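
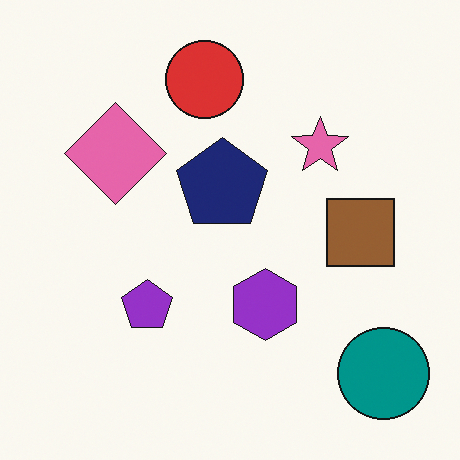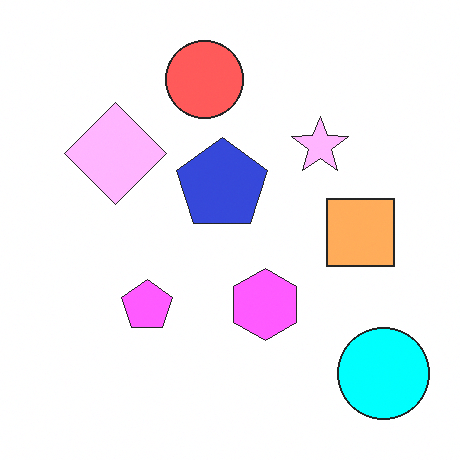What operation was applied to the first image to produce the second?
The transformation is: substantially brightened.

Every pixel — background and shapes alike — is uniformly brightened.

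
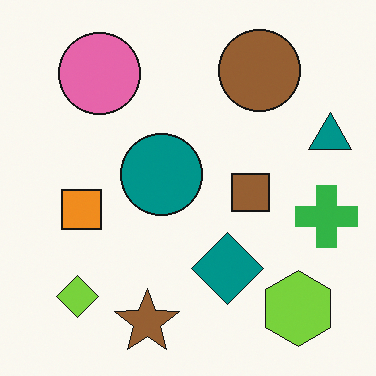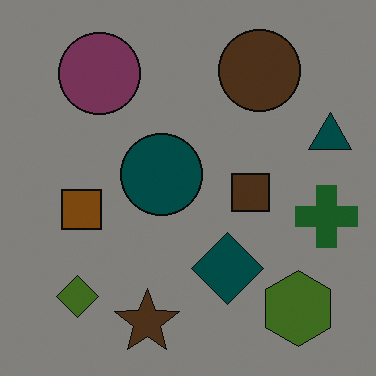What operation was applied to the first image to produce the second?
The second image is the first noticeably darkened.

Every pixel — background and shapes alike — is uniformly darkened.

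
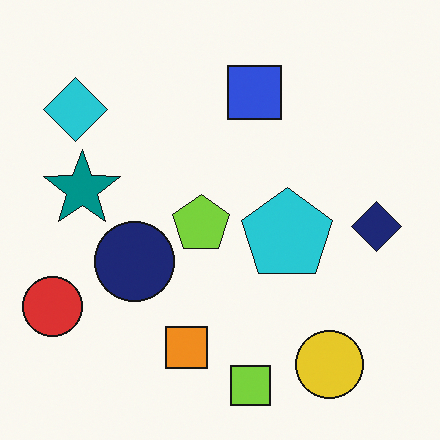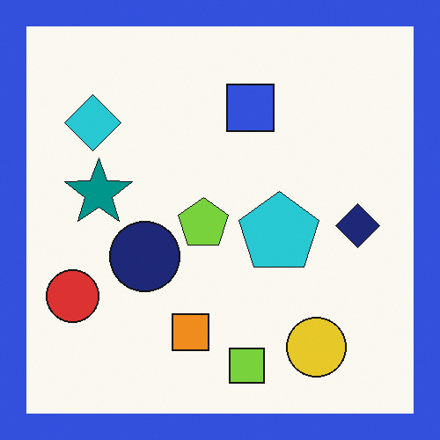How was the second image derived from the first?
The transformation is: framed with a blue border.

A solid blue frame runs around the edge of the second image, with the content slightly shrunk inside it.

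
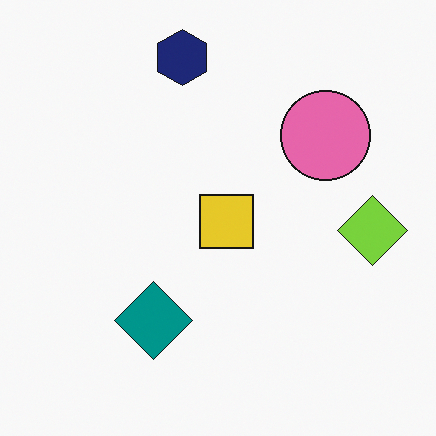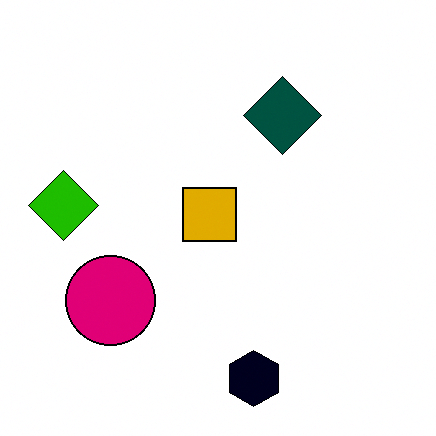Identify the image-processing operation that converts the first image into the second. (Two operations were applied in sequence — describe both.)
The second image is the first rotated 180°, then given much higher contrast.

The navy hexagon sits in the top of the first image and the bottom of the second — consistent with a whole-image 180° rotation. Tones are pushed away from mid-grey across the whole image — a global contrast change.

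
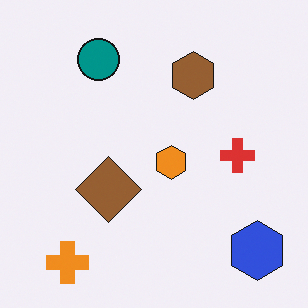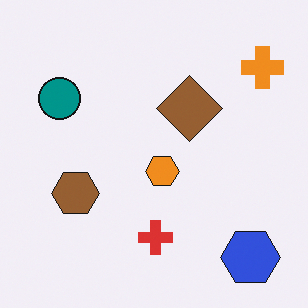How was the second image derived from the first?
It was transposed (reflected across the top-left ↔ bottom-right diagonal).

Shapes have swapped their row and column positions — what was in the top-right is now in the bottom-left — a diagonal reflection.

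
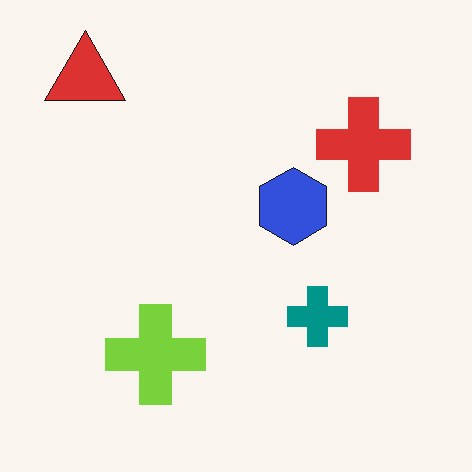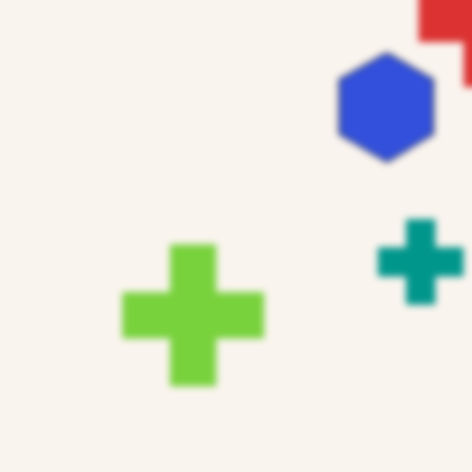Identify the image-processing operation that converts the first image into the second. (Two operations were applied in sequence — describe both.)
Cropped to a modestly smaller region and rescaled, then moderately blurred.

The visible shapes are larger and the field of view is narrower; shapes near the original edges may be partly or wholly outside the frame — a crop-and-rescale. Shape edges and outlines are uniformly softened across the whole image.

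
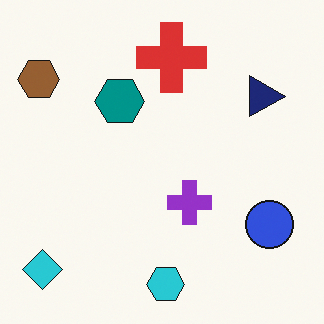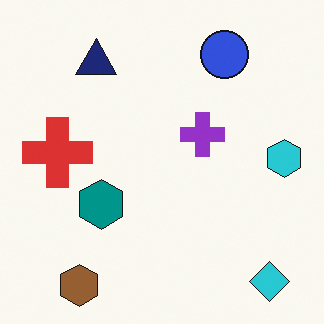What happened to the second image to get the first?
Rotated 90° clockwise.

The cyan diamond sits in the bottom-right of the second image and the bottom-left of the first — consistent with a whole-image 90° clockwise rotation.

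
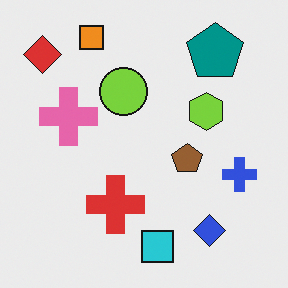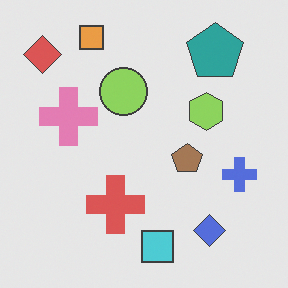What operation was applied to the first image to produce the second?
The transformation is: given slightly reduced contrast.

Tones are pushed toward mid-grey across the whole image — a global contrast change.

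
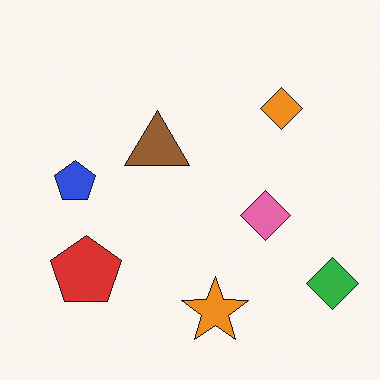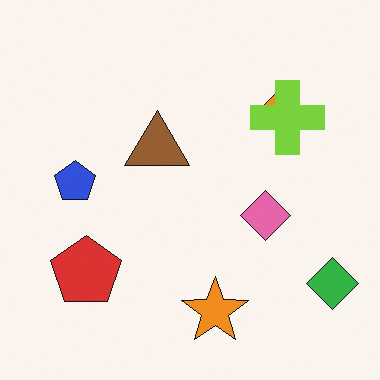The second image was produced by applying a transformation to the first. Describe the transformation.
Overlaid with an additional lime cross.

A lime cross appears in the second image that is absent from the first.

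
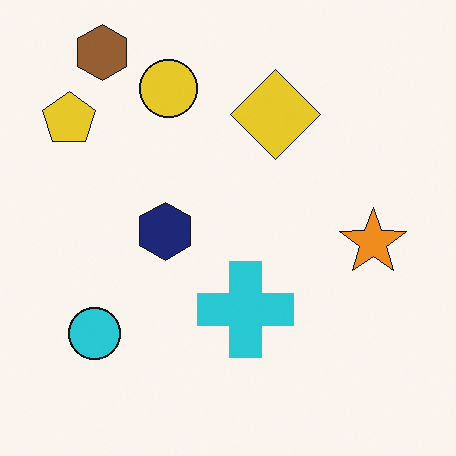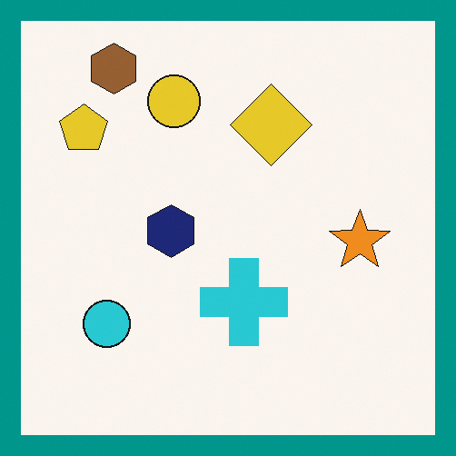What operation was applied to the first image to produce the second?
It was framed with a teal border.

A solid teal frame runs around the edge of the second image, with the content slightly shrunk inside it.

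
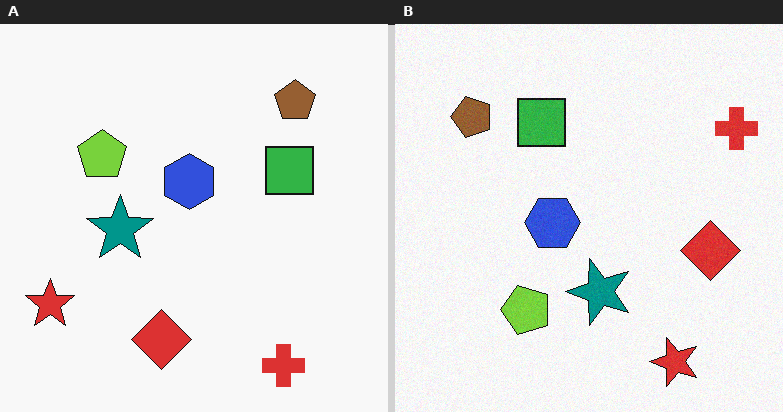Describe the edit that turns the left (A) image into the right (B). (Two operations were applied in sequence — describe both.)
The transformation is: rotated 90° counter-clockwise, then degraded with light additive noise.

The red cross sits in the bottom-right of the left (A) image and the top-right of the right (B) — consistent with a whole-image 90° counter-clockwise rotation. Random speckle covers the whole image, including the flat background.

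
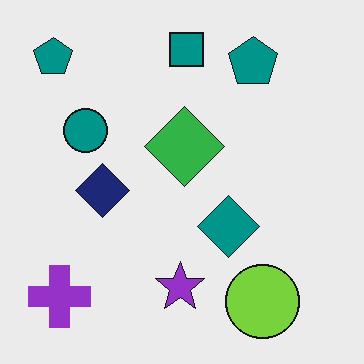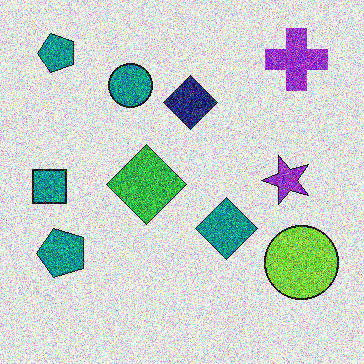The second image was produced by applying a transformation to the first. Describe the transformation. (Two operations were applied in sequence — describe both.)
The transformation is: degraded with a thick layer of grain, then transposed (reflected across the top-left ↔ bottom-right diagonal).

Random speckle covers the whole image, including the flat background. Shapes have swapped their row and column positions — what was in the top-right is now in the bottom-left — a diagonal reflection.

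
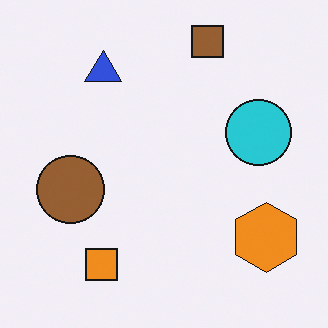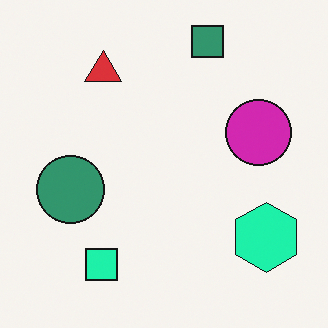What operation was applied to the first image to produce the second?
The image was hue-shifted by a moderate amount.

Every shape's color has rotated by the same amount around the hue wheel — a uniform hue shift.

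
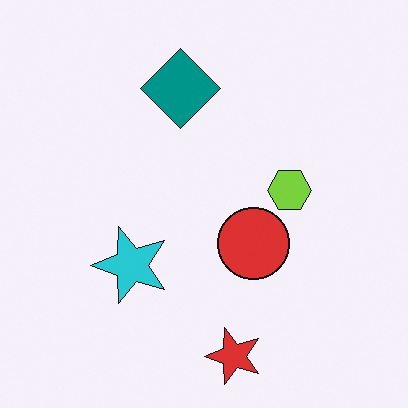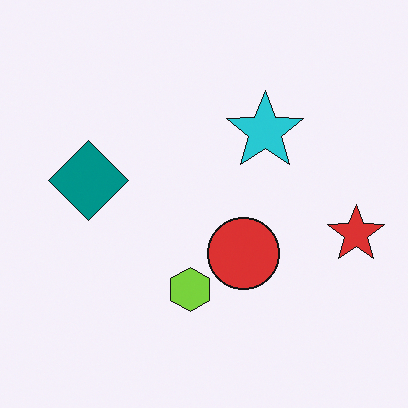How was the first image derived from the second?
Transposed (reflected across the top-left ↔ bottom-right diagonal).

Shapes have swapped their row and column positions — what was in the top-right is now in the bottom-left — a diagonal reflection.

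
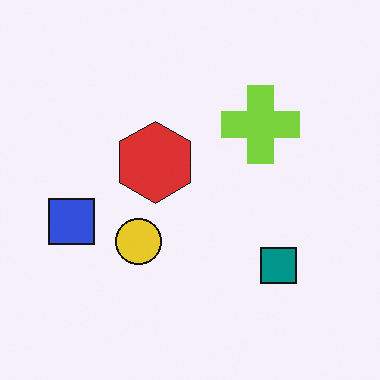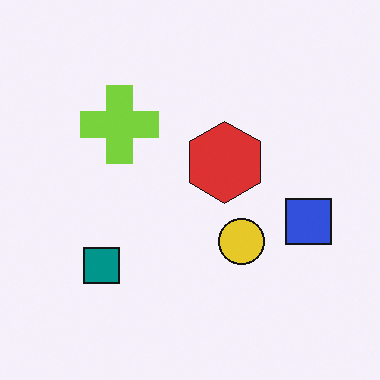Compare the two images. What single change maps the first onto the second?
The second image is the first flipped horizontally (left ↔ right).

The blue square is in the left of the first image and the right of the second — shapes on opposite sides of the vertical midline have swapped in a mirror flip.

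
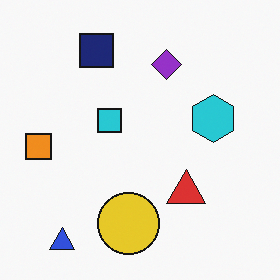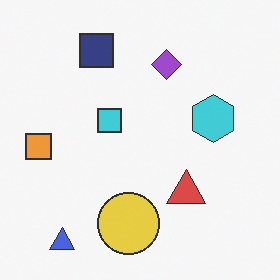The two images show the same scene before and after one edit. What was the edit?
The image was given slightly reduced contrast.

Tones are pushed toward mid-grey across the whole image — a global contrast change.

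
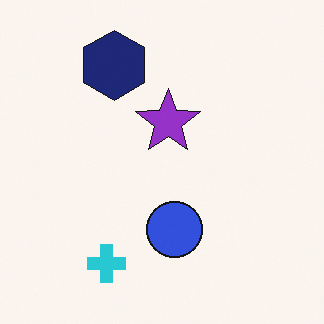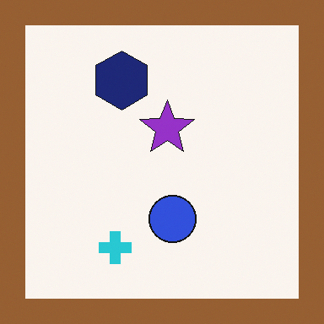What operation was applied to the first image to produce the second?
Framed with a brown border.

A solid brown frame runs around the edge of the second image, with the content slightly shrunk inside it.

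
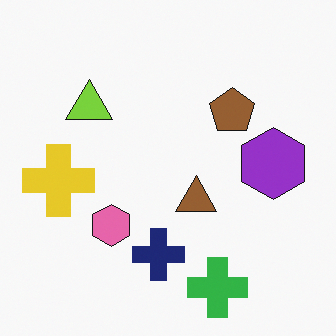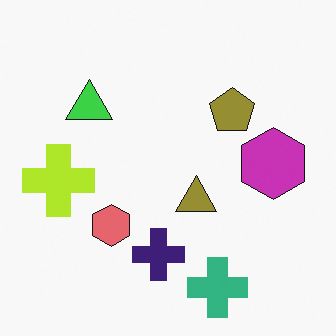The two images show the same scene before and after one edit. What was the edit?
This is the original image hue-shifted slightly.

Every shape's color has rotated by the same amount around the hue wheel — a uniform hue shift.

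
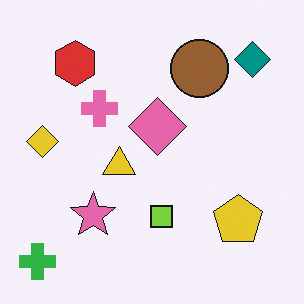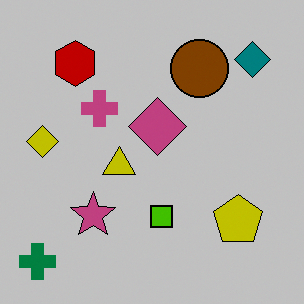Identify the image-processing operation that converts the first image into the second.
The transformation is: aggressively posterized.

Each flat color has snapped to a coarser quantized level — most visibly, the near-white background has dropped to a flat grey.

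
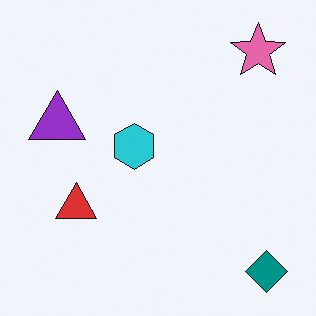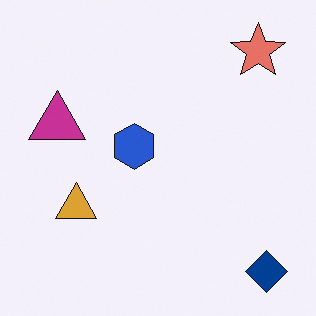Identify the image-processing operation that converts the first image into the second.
Hue-shifted by a small amount.

Every shape's color has rotated by the same amount around the hue wheel — a uniform hue shift.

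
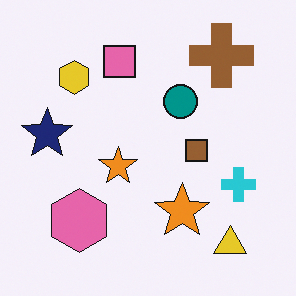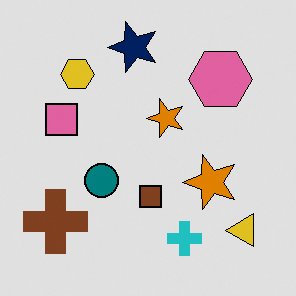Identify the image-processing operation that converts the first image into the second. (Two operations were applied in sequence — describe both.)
This is the original image transposed (reflected across the top-left ↔ bottom-right diagonal), then moderately posterized.

Shapes have swapped their row and column positions — what was in the top-right is now in the bottom-left — a diagonal reflection. Each flat color has snapped to a coarser quantized level — most visibly, the near-white background has dropped to a flat grey.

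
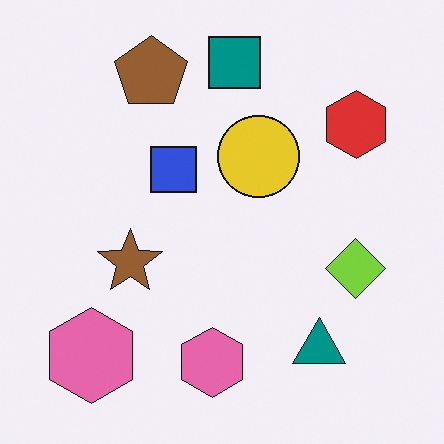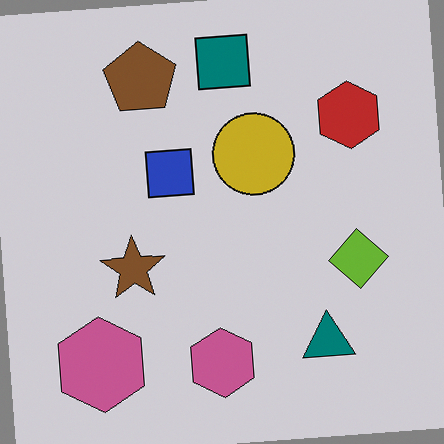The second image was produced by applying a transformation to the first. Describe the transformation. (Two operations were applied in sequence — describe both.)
The transformation is: slightly darkened, then rotated counter-clockwise by a small amount.

Every pixel — background and shapes alike — is uniformly darkened. Every shape is tilted by the same angle and the image corners show triangular fill wedges — a whole-image rotation by a non-right angle.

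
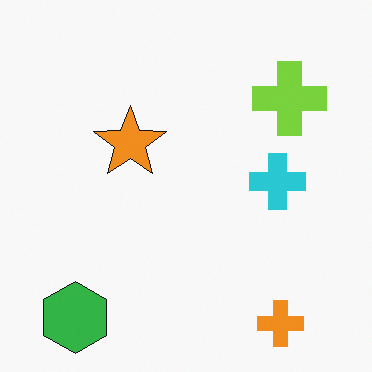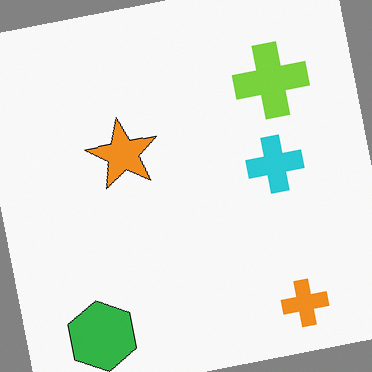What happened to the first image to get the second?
It was rotated counter-clockwise by a few degrees.

Every shape is tilted by the same angle and the image corners show triangular fill wedges — a whole-image rotation by a non-right angle.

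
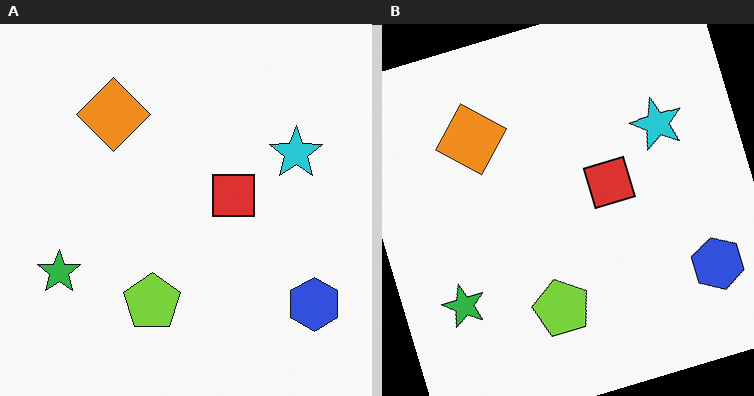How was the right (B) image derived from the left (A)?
This is the original image rotated counter-clockwise by a clearly visible amount.

Every shape is tilted by the same angle and the image corners show triangular fill wedges — a whole-image rotation by a non-right angle.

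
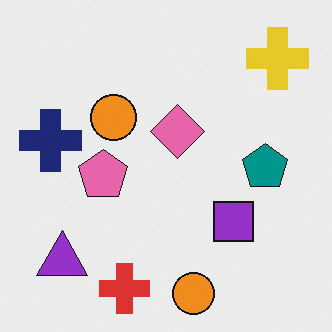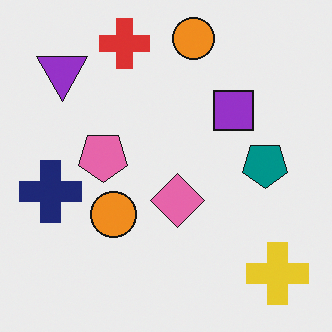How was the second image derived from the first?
The image was flipped vertically (top ↔ bottom).

The red cross is in the bottom of the first image and the top of the second — shapes on opposite sides of the horizontal midline have swapped in a mirror flip.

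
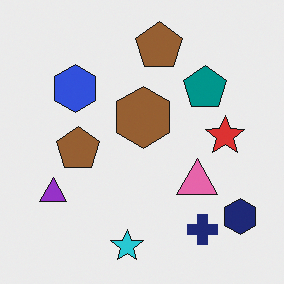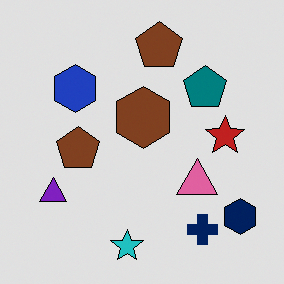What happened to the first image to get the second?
It was moderately posterized.

Each flat color has snapped to a coarser quantized level — most visibly, the near-white background has dropped to a flat grey.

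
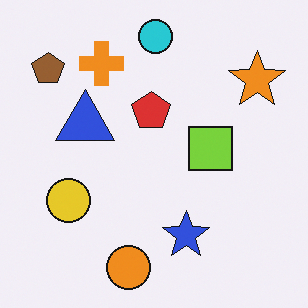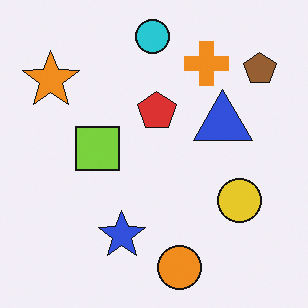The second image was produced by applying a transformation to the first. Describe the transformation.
This is the original image flipped horizontally (left ↔ right).

The brown pentagon is in the top-left of the first image and the top-right of the second — shapes on opposite sides of the vertical midline have swapped in a mirror flip.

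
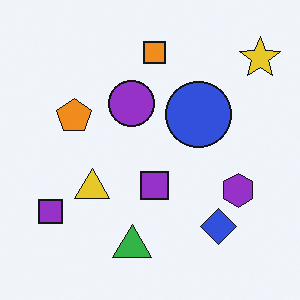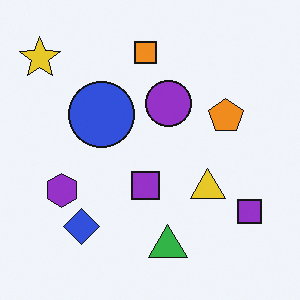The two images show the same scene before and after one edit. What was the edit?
This is the original image flipped horizontally (left ↔ right).

The yellow star is in the top-right of the first image and the top-left of the second — shapes on opposite sides of the vertical midline have swapped in a mirror flip.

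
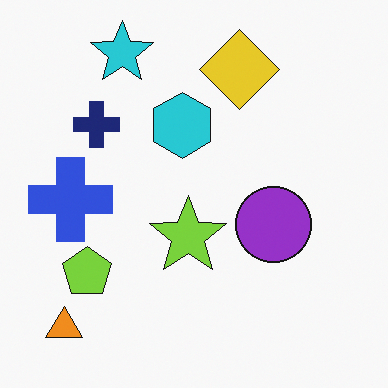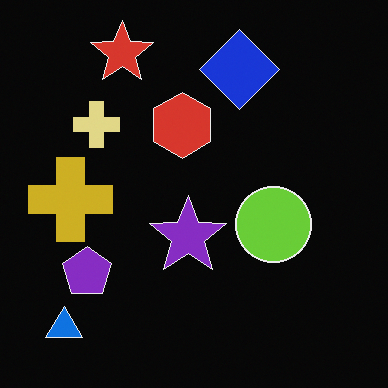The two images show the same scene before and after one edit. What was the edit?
The image was color-inverted (negative).

The light background has become dark and every shape's color is its complement — a photographic negative.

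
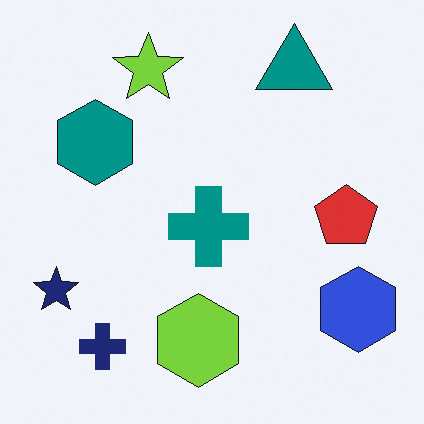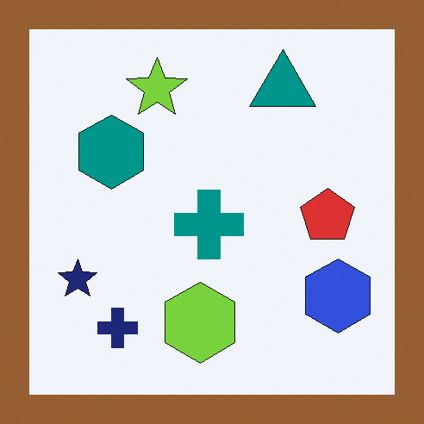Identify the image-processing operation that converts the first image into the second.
The transformation is: framed with a brown border.

A solid brown frame runs around the edge of the second image, with the content slightly shrunk inside it.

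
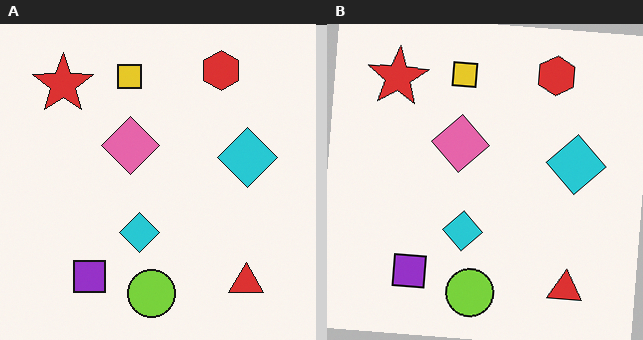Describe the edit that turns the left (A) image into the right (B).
This is the original image rotated clockwise by a few degrees.

Every shape is tilted by the same angle and the image corners show triangular fill wedges — a whole-image rotation by a non-right angle.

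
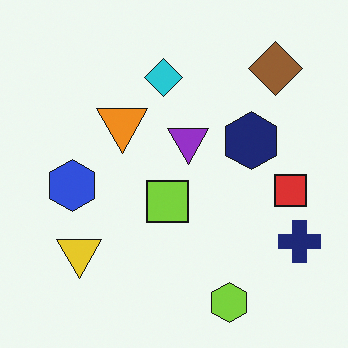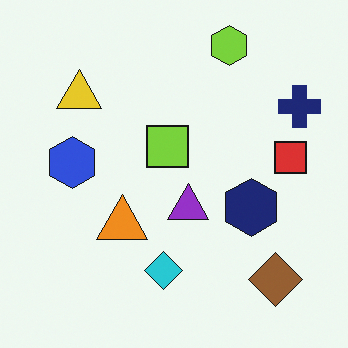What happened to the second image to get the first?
The first image is the second flipped vertically (top ↔ bottom).

The lime hexagon is in the top of the second image and the bottom of the first — shapes on opposite sides of the horizontal midline have swapped in a mirror flip.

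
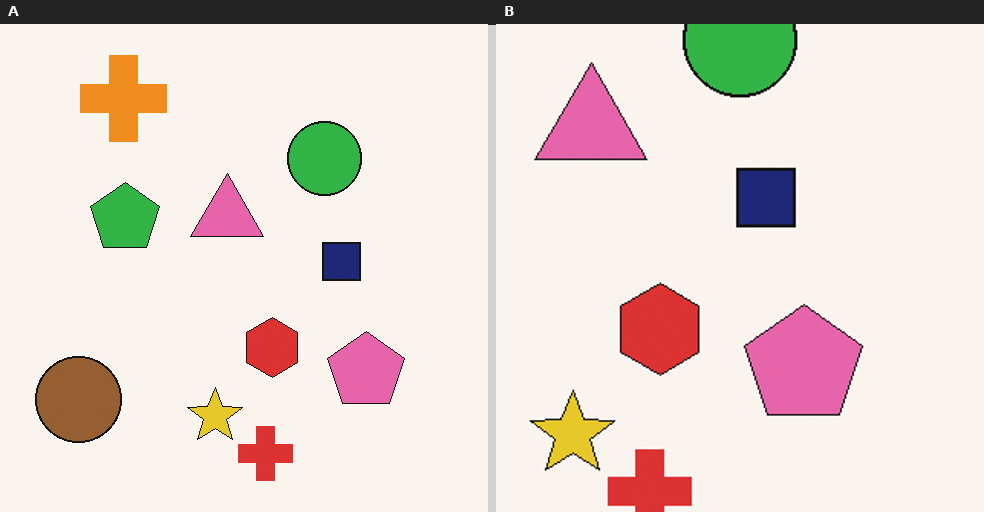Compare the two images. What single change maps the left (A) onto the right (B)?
Cropped to a modestly smaller region and rescaled.

The visible shapes are larger and the field of view is narrower; shapes near the original edges may be partly or wholly outside the frame — a crop-and-rescale.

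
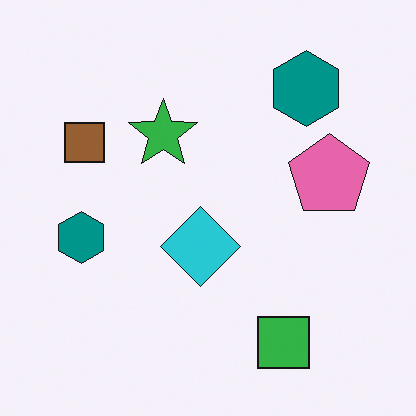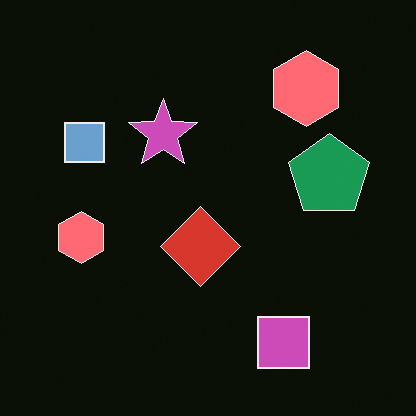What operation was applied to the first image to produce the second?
The image was color-inverted (negative).

The light background has become dark and every shape's color is its complement — a photographic negative.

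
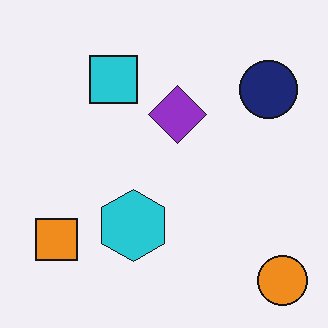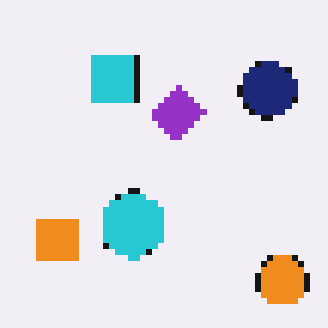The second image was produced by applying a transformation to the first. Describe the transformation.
It was moderately pixelated.

Shapes are reduced to large square blocks; fine edges and outlines are lost — a downscale-then-upscale (mosaic) effect.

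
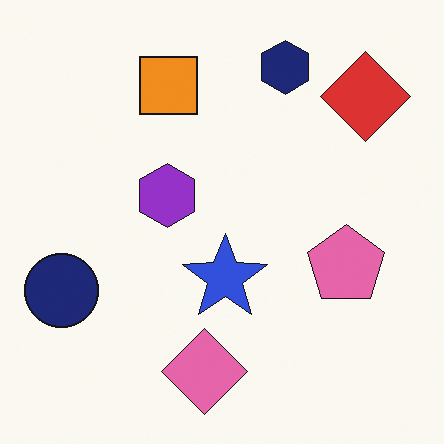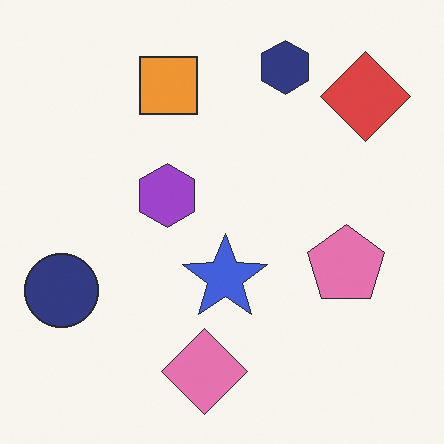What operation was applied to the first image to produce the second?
This is the original image given slightly reduced contrast.

Tones are pushed toward mid-grey across the whole image — a global contrast change.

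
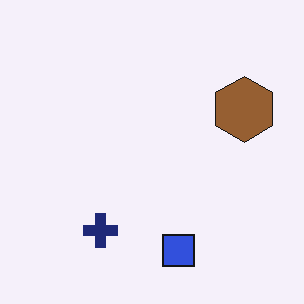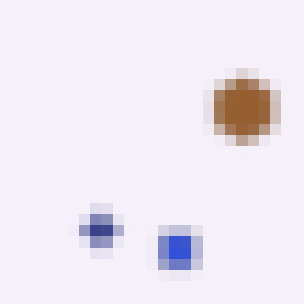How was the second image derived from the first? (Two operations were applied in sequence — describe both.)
The transformation is: heavily blurred, then coarsely pixelated.

Shape edges and outlines are uniformly softened across the whole image. Shapes are reduced to large square blocks; fine edges and outlines are lost — a downscale-then-upscale (mosaic) effect.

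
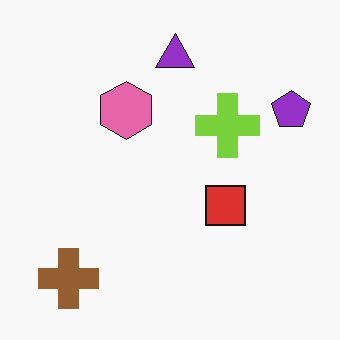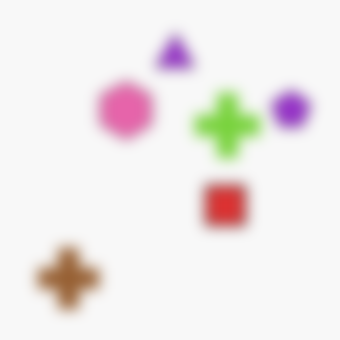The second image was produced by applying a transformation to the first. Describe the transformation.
Strongly gaussian-blurred.

Shape edges and outlines are uniformly softened across the whole image.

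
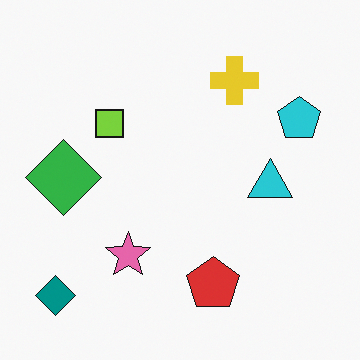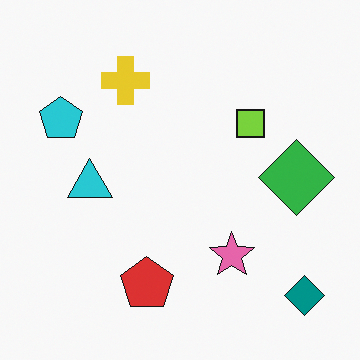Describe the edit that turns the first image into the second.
The image was flipped horizontally (left ↔ right).

The teal diamond is in the bottom-left of the first image and the bottom-right of the second — shapes on opposite sides of the vertical midline have swapped in a mirror flip.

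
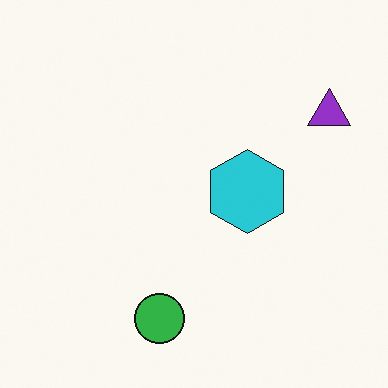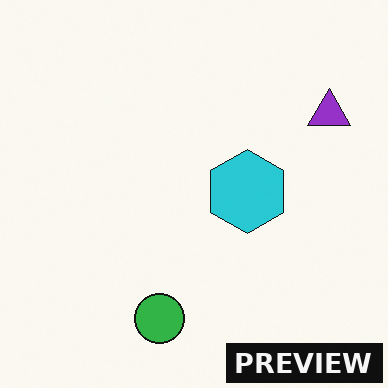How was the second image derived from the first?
It was watermarked with the text "PREVIEW" in the lower-right corner.

A dark label reading "PREVIEW" appears in the lower-right corner.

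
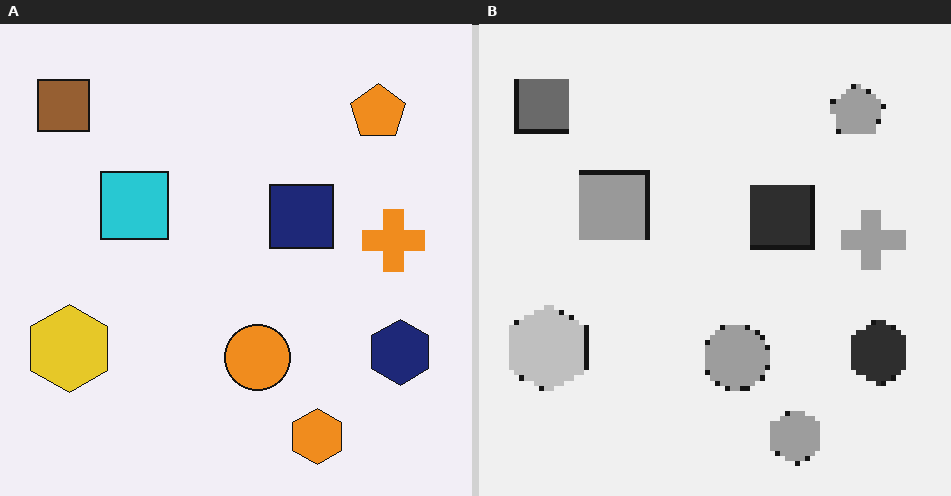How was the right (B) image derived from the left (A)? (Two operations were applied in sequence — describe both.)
The image was mildly pixelated, then converted to grayscale.

Shapes are reduced to large square blocks; fine edges and outlines are lost — a downscale-then-upscale (mosaic) effect. All color is removed — every shape is now a shade of grey.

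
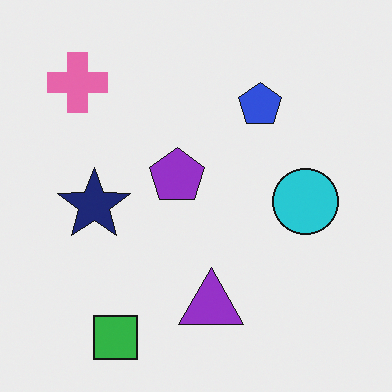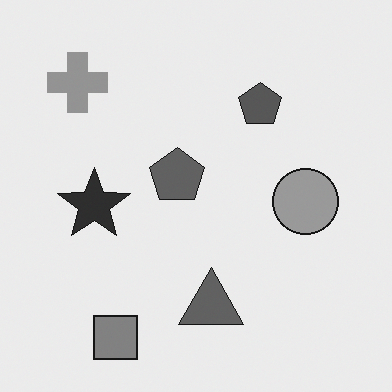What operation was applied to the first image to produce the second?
The transformation is: converted to grayscale.

All color is removed — every shape is now a shade of grey.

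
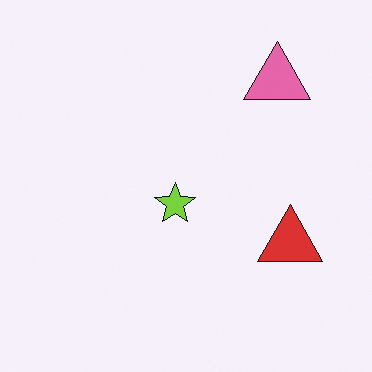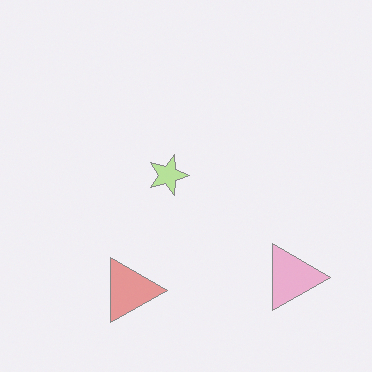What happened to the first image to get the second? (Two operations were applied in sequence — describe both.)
The second image is the first rotated 90° clockwise, then washed out (contrast reduced).

The pink triangle sits in the top-right of the first image and the bottom-right of the second — consistent with a whole-image 90° clockwise rotation. Tones are pushed toward mid-grey across the whole image — a global contrast change.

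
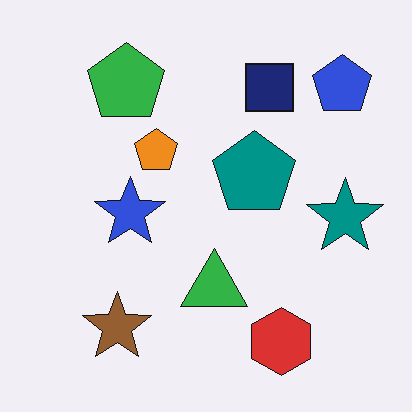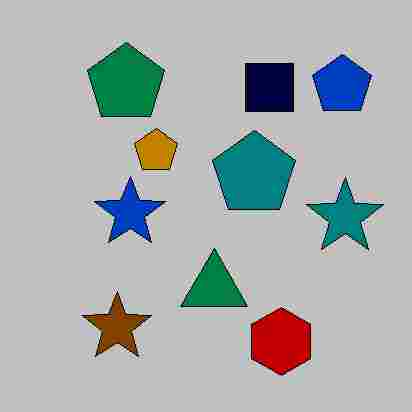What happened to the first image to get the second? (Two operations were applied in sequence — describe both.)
The second image is the first heavily posterized to just a handful of flat colors, then degraded with heavy JPEG compression.

Each flat color has snapped to a coarser quantized level — most visibly, the near-white background has dropped to a flat grey. Blocky 8×8 compression artifacts appear around shape edges and the flat background shows ringing — characteristic JPEG degradation.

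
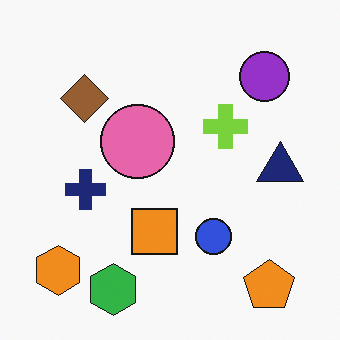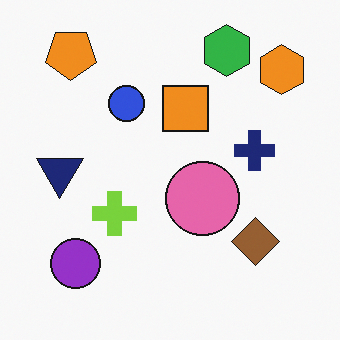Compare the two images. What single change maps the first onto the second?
It was rotated 180°.

The orange pentagon sits in the bottom-right of the first image and the top-left of the second — consistent with a whole-image 180° rotation.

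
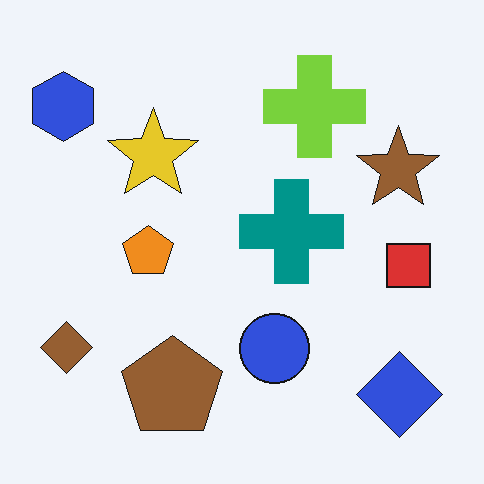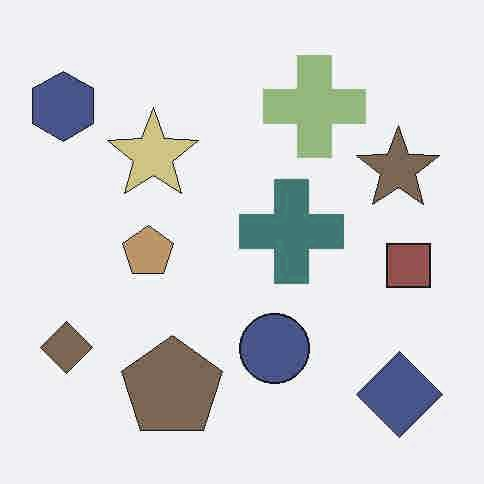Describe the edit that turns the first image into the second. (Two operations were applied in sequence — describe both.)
The transformation is: heavily JPEG-compressed with obvious blocking artifacts, then heavily desaturated.

Blocky 8×8 compression artifacts appear around shape edges and the flat background shows ringing — characteristic JPEG degradation. All colors are more muted and greyish — a global saturation change.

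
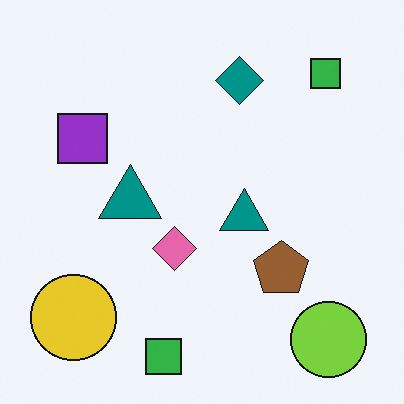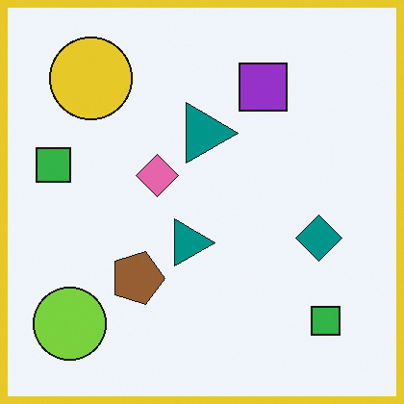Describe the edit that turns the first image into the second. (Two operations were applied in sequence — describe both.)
The image was rotated 90° clockwise, then framed with a yellow border.

The lime circle sits in the bottom-right of the first image and the bottom-left of the second — consistent with a whole-image 90° clockwise rotation. A solid yellow frame runs around the edge of the second image, with the content slightly shrunk inside it.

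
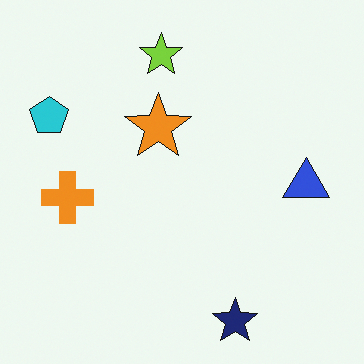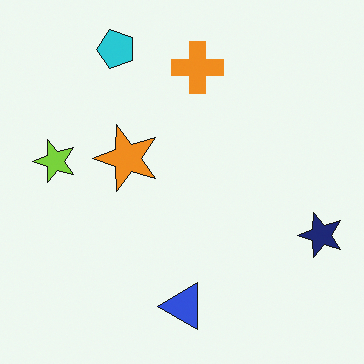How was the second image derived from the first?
It was transposed (reflected across the top-left ↔ bottom-right diagonal).

Shapes have swapped their row and column positions — what was in the top-right is now in the bottom-left — a diagonal reflection.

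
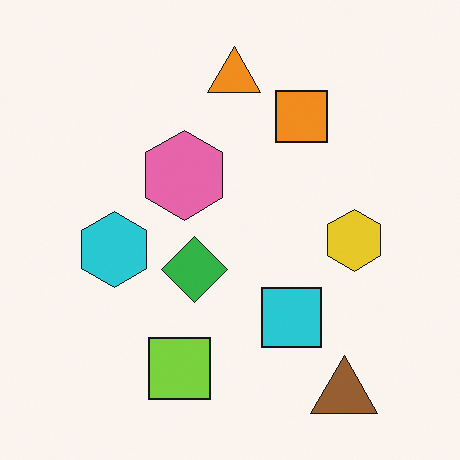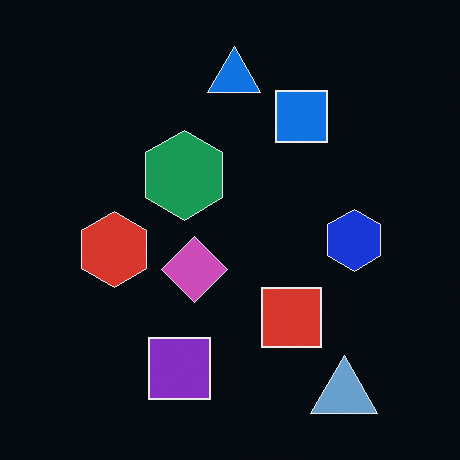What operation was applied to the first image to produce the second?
The second image is the first color-inverted (negative).

The light background has become dark and every shape's color is its complement — a photographic negative.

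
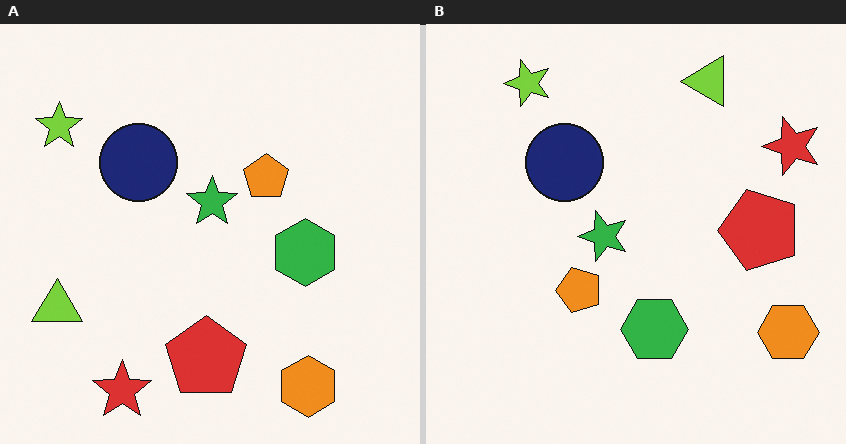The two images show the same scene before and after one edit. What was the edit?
Transposed (reflected across the top-left ↔ bottom-right diagonal).

Shapes have swapped their row and column positions — what was in the top-right is now in the bottom-left — a diagonal reflection.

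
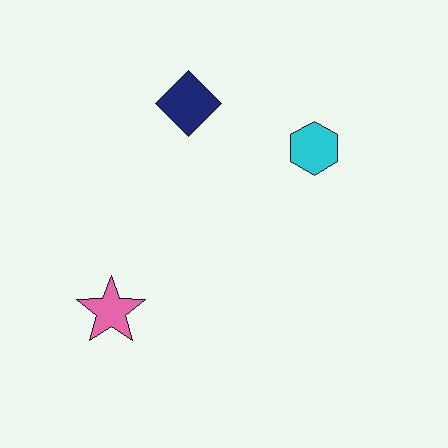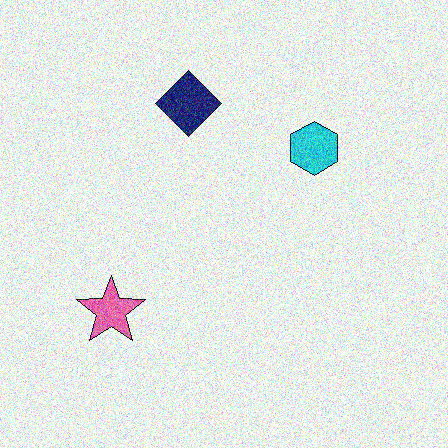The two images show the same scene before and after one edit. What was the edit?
This is the original image degraded with heavy additive noise.

Random speckle covers the whole image, including the flat background.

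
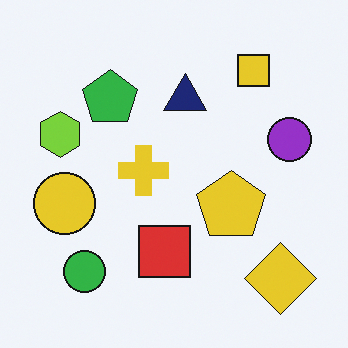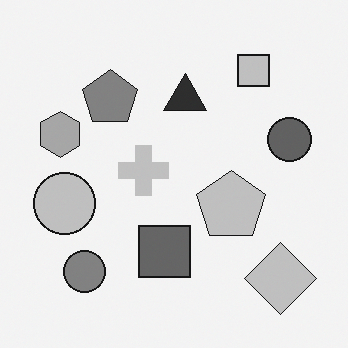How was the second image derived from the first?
Converted to grayscale.

All color is removed — every shape is now a shade of grey.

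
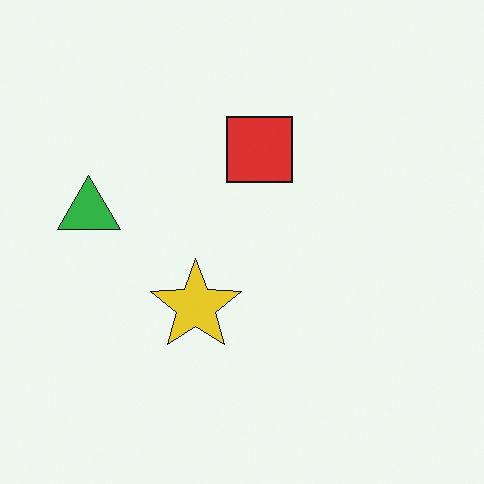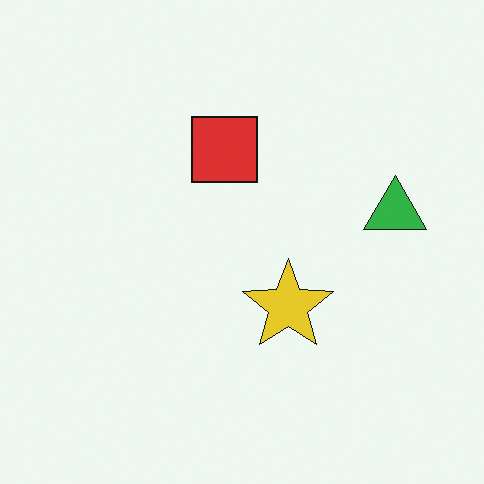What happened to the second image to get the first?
This is the original image flipped horizontally (left ↔ right).

The green triangle is in the right of the second image and the left of the first — shapes on opposite sides of the vertical midline have swapped in a mirror flip.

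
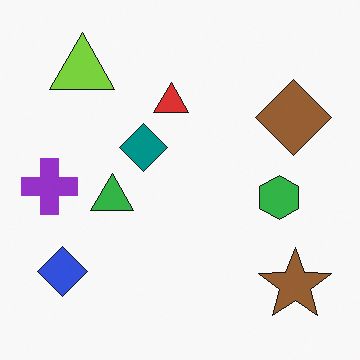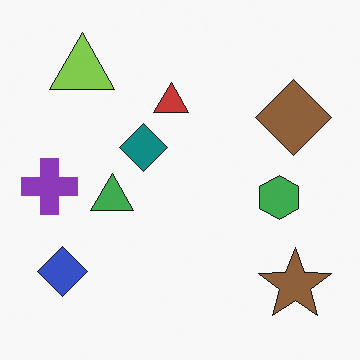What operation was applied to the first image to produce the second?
The image was slightly desaturated.

All colors are more muted and greyish — a global saturation change.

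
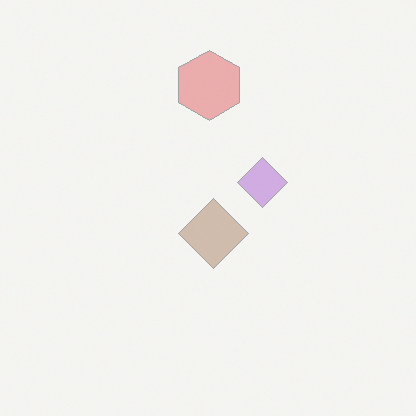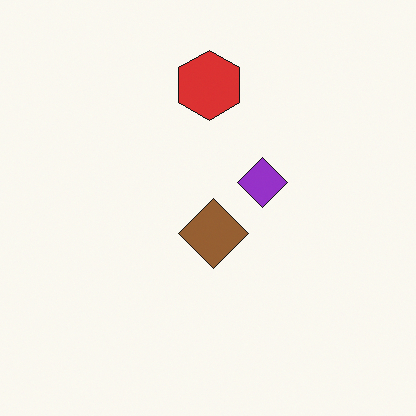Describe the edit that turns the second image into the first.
The image was washed out (contrast reduced).

Tones are pushed toward mid-grey across the whole image — a global contrast change.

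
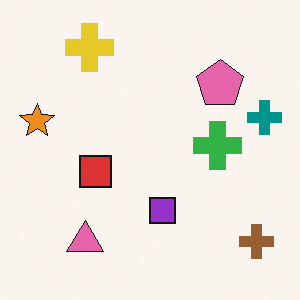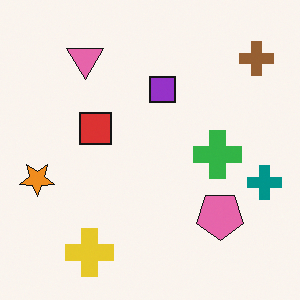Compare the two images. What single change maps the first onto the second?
The transformation is: flipped vertically (top ↔ bottom).

The yellow cross is in the top-left of the first image and the bottom-left of the second — shapes on opposite sides of the horizontal midline have swapped in a mirror flip.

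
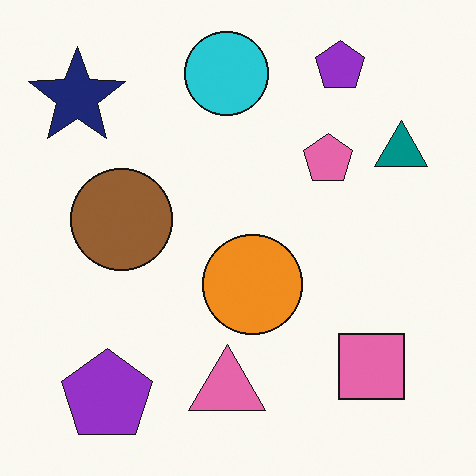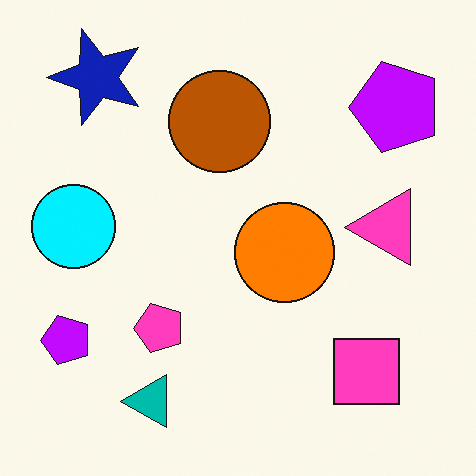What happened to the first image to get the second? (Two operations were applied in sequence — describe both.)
The transformation is: made much more vivid (saturation change), then transposed (reflected across the top-left ↔ bottom-right diagonal).

All colors are more vivid — a global saturation change. Shapes have swapped their row and column positions — what was in the top-right is now in the bottom-left — a diagonal reflection.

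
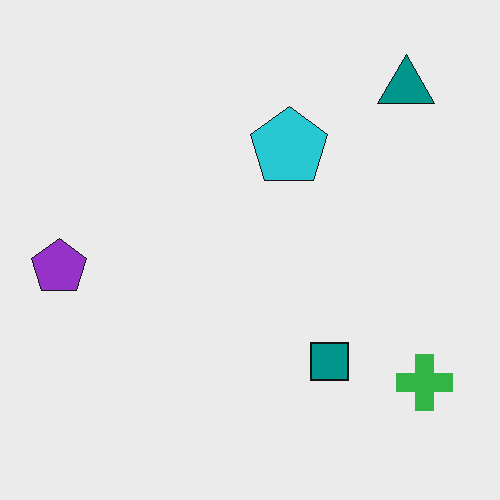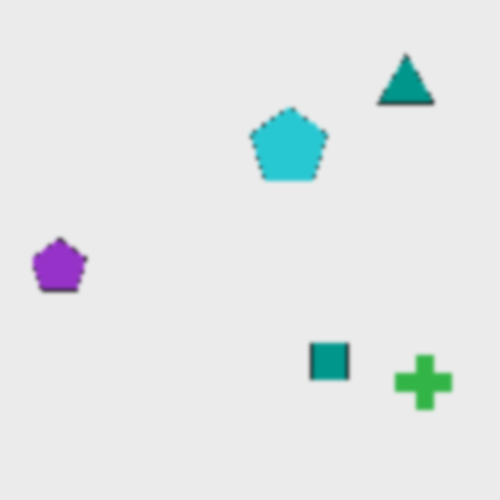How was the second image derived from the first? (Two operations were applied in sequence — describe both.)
Lightly pixelated (a mild mosaic effect), then lightly blurred.

Shapes are reduced to large square blocks; fine edges and outlines are lost — a downscale-then-upscale (mosaic) effect. Shape edges and outlines are uniformly softened across the whole image.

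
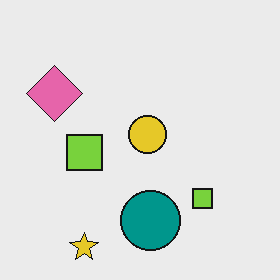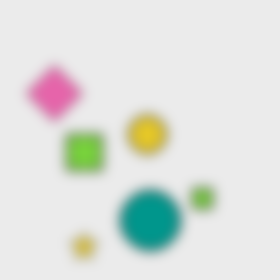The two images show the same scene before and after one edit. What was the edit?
The transformation is: heavily blurred.

Shape edges and outlines are uniformly softened across the whole image.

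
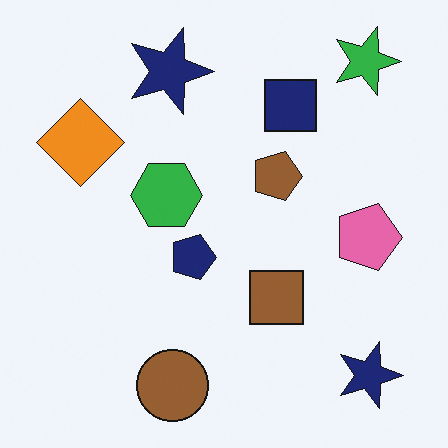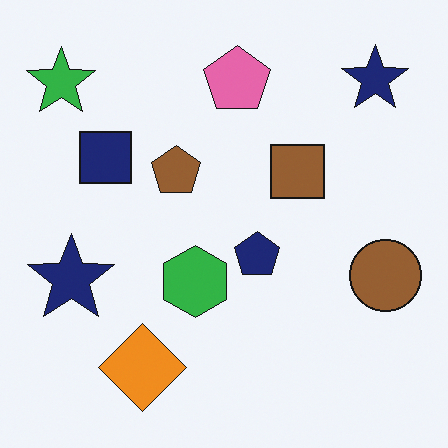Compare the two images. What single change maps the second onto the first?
The transformation is: rotated 90° clockwise.

The green star sits in the top-left of the second image and the top-right of the first — consistent with a whole-image 90° clockwise rotation.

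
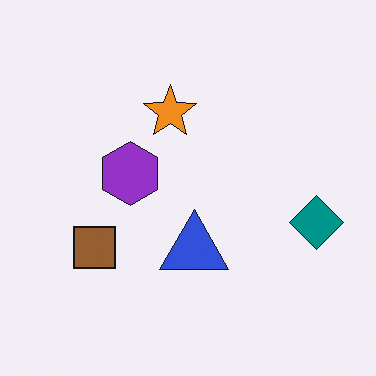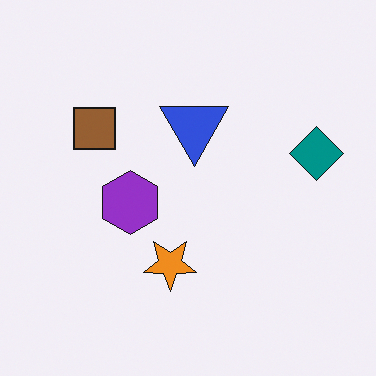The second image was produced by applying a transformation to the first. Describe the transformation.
This is the original image flipped vertically (top ↔ bottom).

The orange star is in the top of the first image and the bottom of the second — shapes on opposite sides of the horizontal midline have swapped in a mirror flip.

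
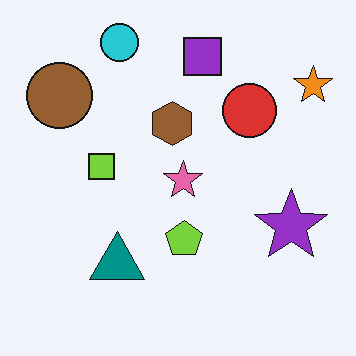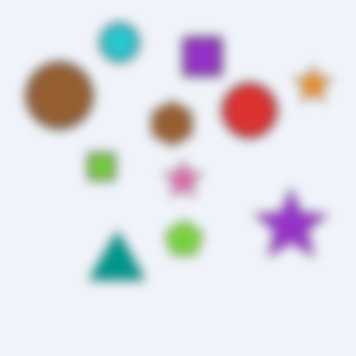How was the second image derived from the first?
The transformation is: heavily blurred.

Shape edges and outlines are uniformly softened across the whole image.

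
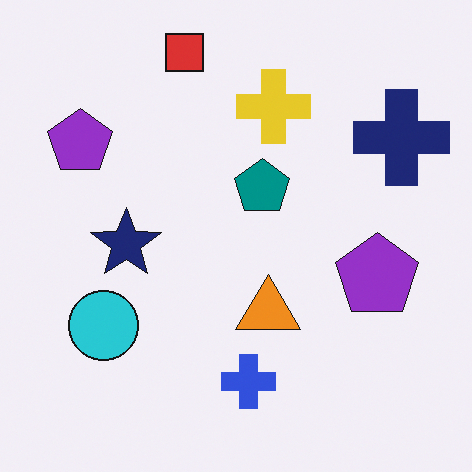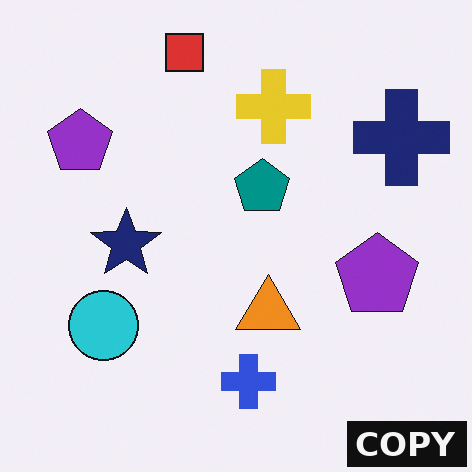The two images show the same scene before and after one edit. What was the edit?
Watermarked with the text "COPY" in the lower-right corner.

A dark label reading "COPY" appears in the lower-right corner.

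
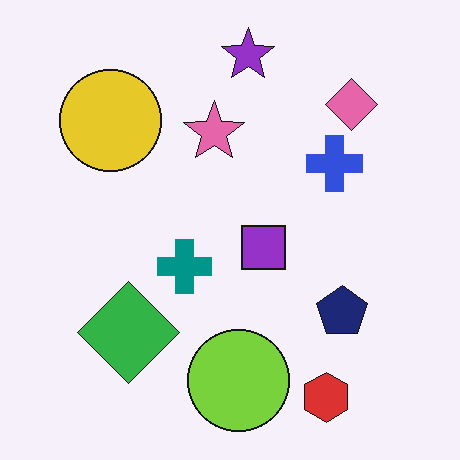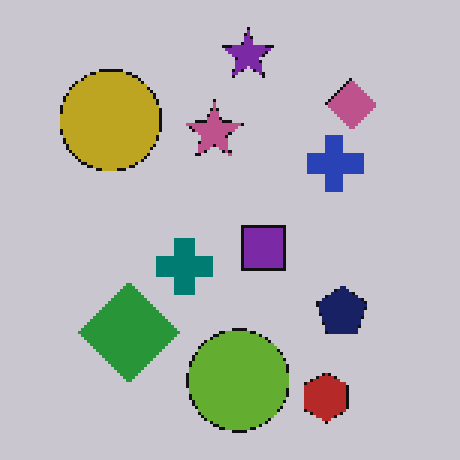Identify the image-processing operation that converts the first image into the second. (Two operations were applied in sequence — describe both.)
The transformation is: darkened a little, then mildly pixelated.

Every pixel — background and shapes alike — is uniformly darkened. Shapes are reduced to large square blocks; fine edges and outlines are lost — a downscale-then-upscale (mosaic) effect.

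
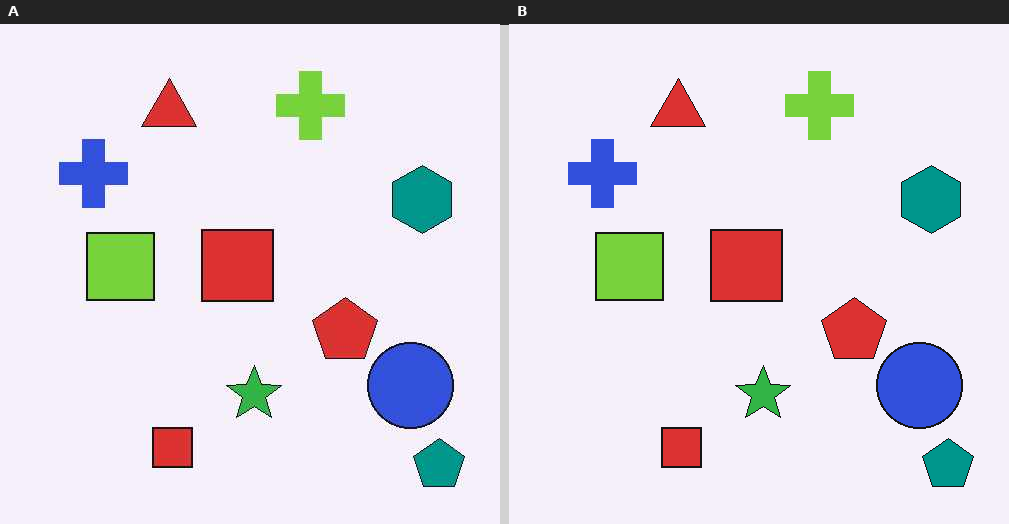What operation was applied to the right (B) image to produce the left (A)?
Given moderate JPEG compression.

Blocky 8×8 compression artifacts appear around shape edges and the flat background shows ringing — characteristic JPEG degradation.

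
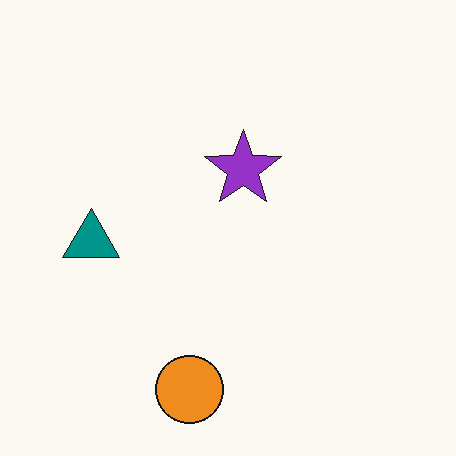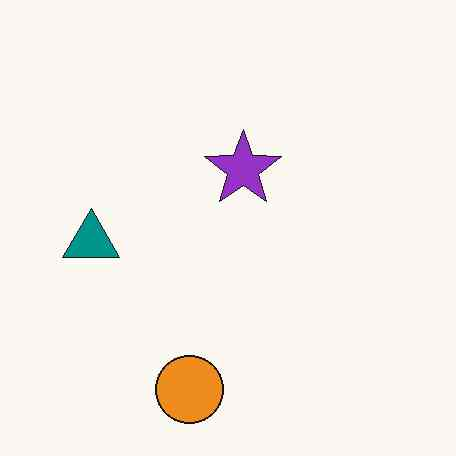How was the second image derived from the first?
Given moderate JPEG compression.

Blocky 8×8 compression artifacts appear around shape edges and the flat background shows ringing — characteristic JPEG degradation.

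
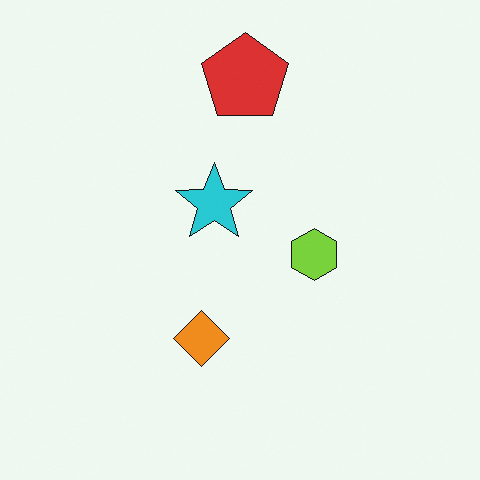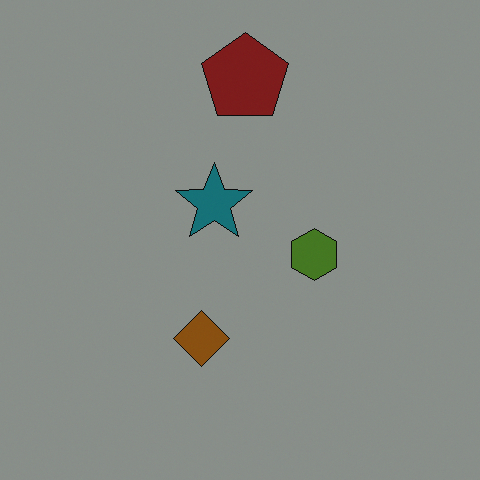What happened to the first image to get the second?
The second image is the first noticeably darkened.

Every pixel — background and shapes alike — is uniformly darkened.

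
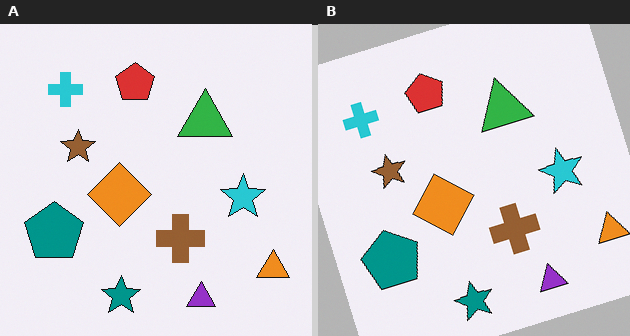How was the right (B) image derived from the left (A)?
It was rotated counter-clockwise by a clearly visible amount.

Every shape is tilted by the same angle and the image corners show triangular fill wedges — a whole-image rotation by a non-right angle.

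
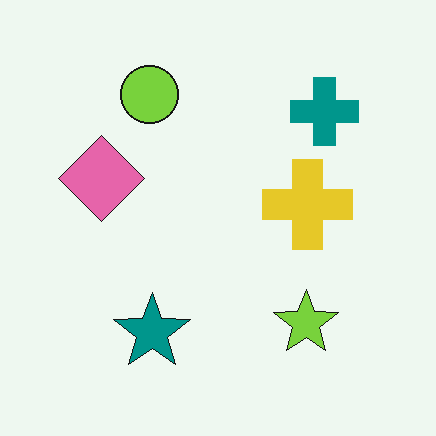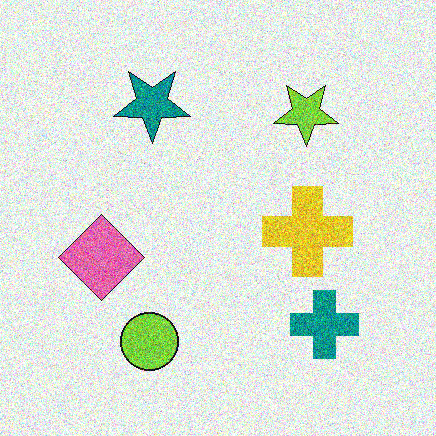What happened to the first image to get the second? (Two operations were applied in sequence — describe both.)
The second image is the first degraded with heavy additive noise, then flipped vertically (top ↔ bottom).

Random speckle covers the whole image, including the flat background. The lime circle is in the top of the first image and the bottom of the second — shapes on opposite sides of the horizontal midline have swapped in a mirror flip.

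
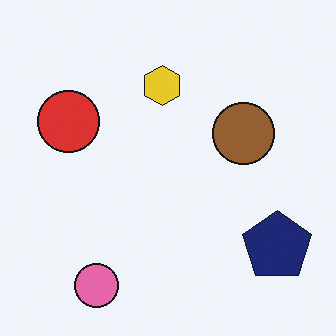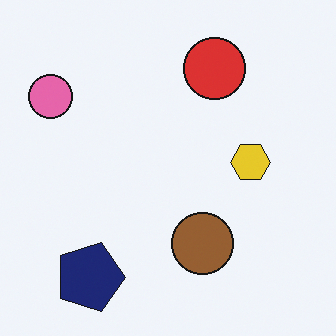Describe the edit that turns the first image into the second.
Rotated 90° clockwise.

The pink circle sits in the bottom-left of the first image and the top-left of the second — consistent with a whole-image 90° clockwise rotation.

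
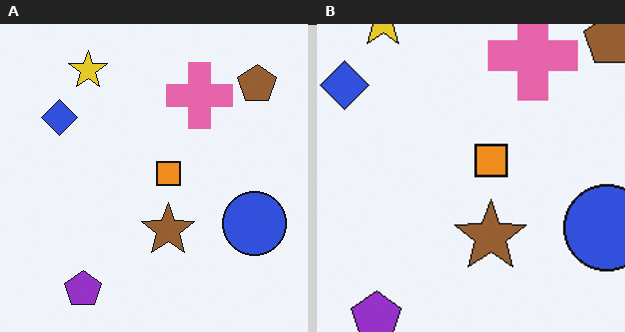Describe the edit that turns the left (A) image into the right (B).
The image was cropped slightly and scaled back up.

The visible shapes are larger and the field of view is narrower; shapes near the original edges may be partly or wholly outside the frame — a crop-and-rescale.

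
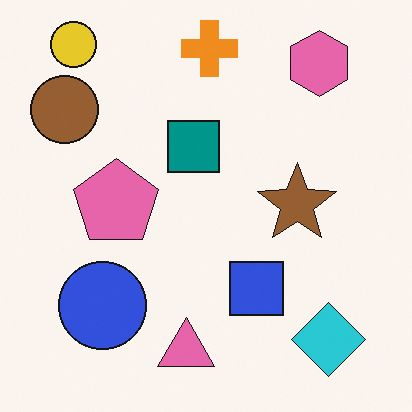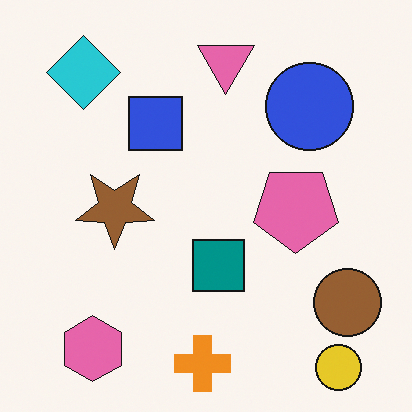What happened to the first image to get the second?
This is the original image rotated 180°.

The yellow circle sits in the top-left of the first image and the bottom-right of the second — consistent with a whole-image 180° rotation.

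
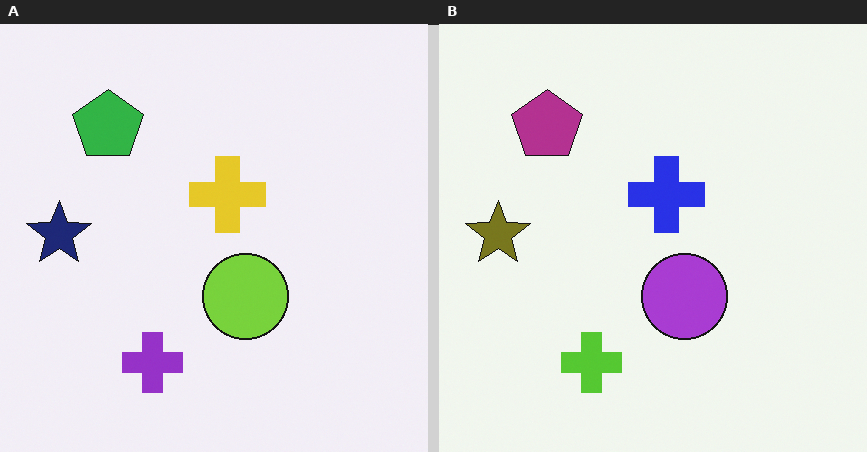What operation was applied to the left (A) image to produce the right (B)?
Hue-shifted by a large amount.

Every shape's color has rotated by the same amount around the hue wheel — a uniform hue shift.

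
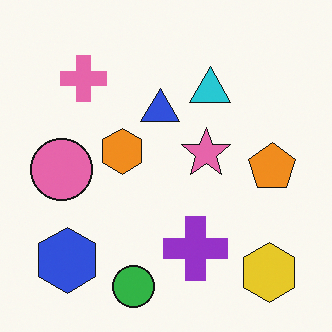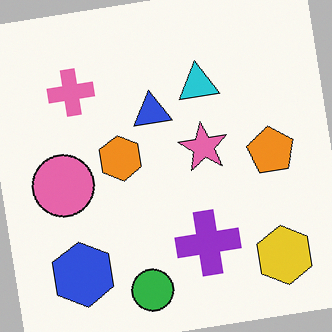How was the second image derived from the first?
It was rotated counter-clockwise by a small amount.

Every shape is tilted by the same angle and the image corners show triangular fill wedges — a whole-image rotation by a non-right angle.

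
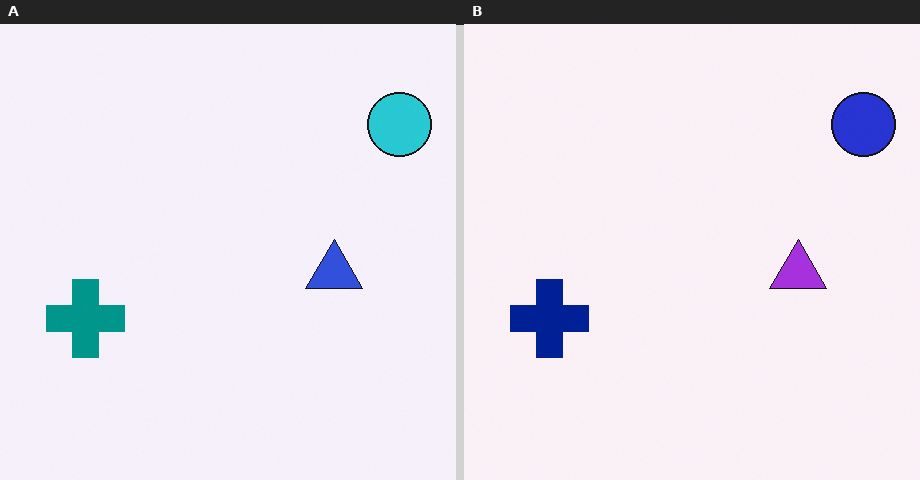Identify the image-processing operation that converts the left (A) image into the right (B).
The transformation is: hue-shifted by a small amount.

Every shape's color has rotated by the same amount around the hue wheel — a uniform hue shift.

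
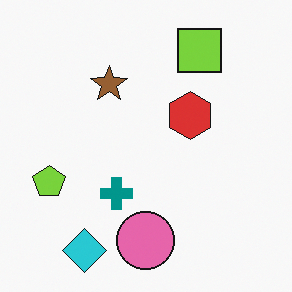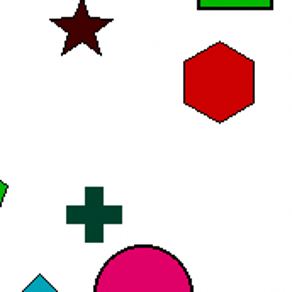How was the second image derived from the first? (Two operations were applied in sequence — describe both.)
The second image is the first given much higher contrast, then cropped to a noticeably smaller region and rescaled.

Tones are pushed away from mid-grey across the whole image — a global contrast change. The visible shapes are larger and the field of view is narrower; shapes near the original edges may be partly or wholly outside the frame — a crop-and-rescale.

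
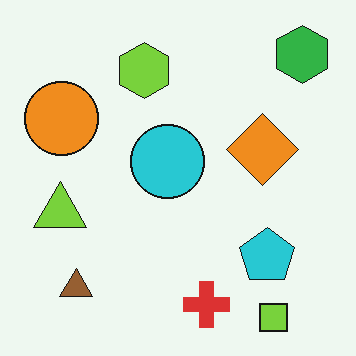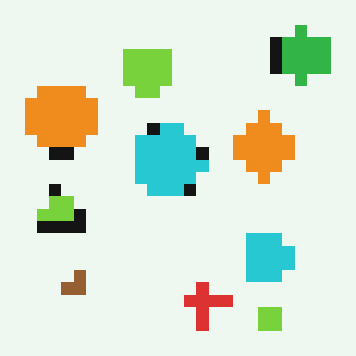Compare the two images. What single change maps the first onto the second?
It was heavily pixelated into large blocks.

Shapes are reduced to large square blocks; fine edges and outlines are lost — a downscale-then-upscale (mosaic) effect.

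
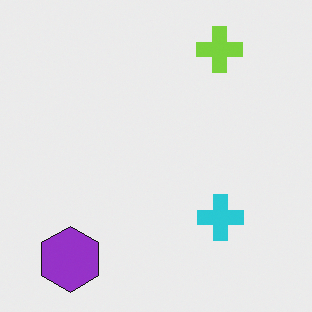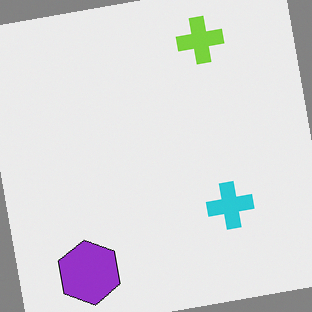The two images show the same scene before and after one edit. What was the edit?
The transformation is: rotated counter-clockwise by a few degrees.

Every shape is tilted by the same angle and the image corners show triangular fill wedges — a whole-image rotation by a non-right angle.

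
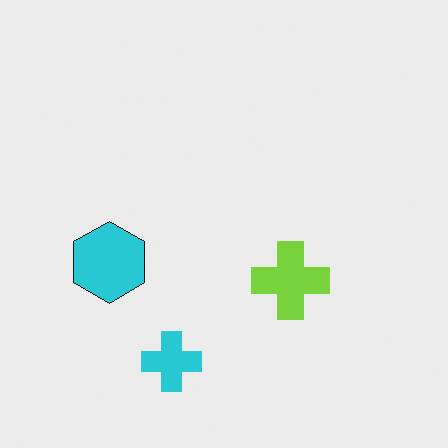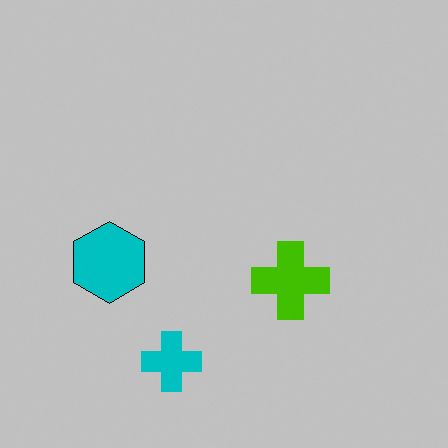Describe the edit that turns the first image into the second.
This is the original image heavily posterized to just a handful of flat colors.

Each flat color has snapped to a coarser quantized level — most visibly, the near-white background has dropped to a flat grey.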